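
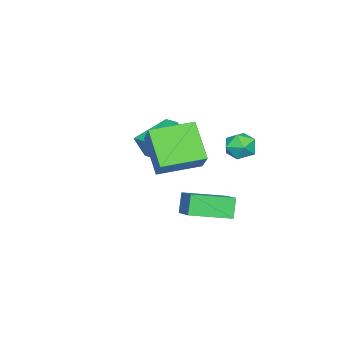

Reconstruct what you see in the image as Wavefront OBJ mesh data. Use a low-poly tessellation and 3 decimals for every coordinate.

v -3.38 -3.241 1.191
v -3.133 -3.693 2.352
v -2.902 -2.382 1.423
v -2.654 -2.834 2.584
v -1.646 -4.026 0.516
v -1.398 -4.478 1.677
v -1.167 -3.167 0.748
v -0.92 -3.619 1.909
v -1.926 1.551 1.919
v -1.355 0.926 1.706
v -2.625 0.634 2.734
v -2.054 0.009 2.521
v -1.802 0.678 3.022
v -1.37 1.244 2.518
v -2.61 0.316 1.922
v -2.178 0.882 1.418
v -1.778 0.162 1.707
v -1.279 0.386 2.387
v -2.701 1.174 2.053
v -2.202 1.398 2.733
v -0.028 -0.793 3.8
v 1.124 0.058 5.079
v 0.911 0.307 2.223
v 2.063 1.158 3.502
v 1.397 -2.358 3.558
v 2.549 -1.507 4.837
v 2.336 -1.258 1.981
v 3.488 -0.407 3.26
v -0.501 -1.614 -2.124
v -1.058 -1.768 -1.083
v -1.744 0.065 -2.54
v -2.3 -0.089 -1.5
v 0.76 -0.471 -1.28
v 0.204 -0.625 -0.24
v -0.482 1.208 -1.697
v -1.039 1.054 -0.656
f 2 4 1
f 5 2 1
f 1 4 3
f 3 5 1
f 2 8 4
f 6 2 5
f 6 8 2
f 4 8 3
f 7 5 3
f 3 8 7
f 7 6 5
f 8 6 7
f 9 20 14
f 9 14 10
f 9 10 16
f 9 16 19
f 9 19 20
f 10 14 18
f 14 20 13
f 20 19 11
f 19 16 15
f 16 10 17
f 12 18 13
f 12 13 11
f 12 11 15
f 12 15 17
f 12 17 18
f 13 18 14
f 11 13 20
f 15 11 19
f 17 15 16
f 18 17 10
f 22 24 21
f 25 22 21
f 21 24 23
f 23 25 21
f 22 28 24
f 26 22 25
f 26 28 22
f 24 28 23
f 27 25 23
f 23 28 27
f 27 26 25
f 28 26 27
f 30 32 29
f 33 30 29
f 29 32 31
f 31 33 29
f 30 36 32
f 34 30 33
f 34 36 30
f 32 36 31
f 35 33 31
f 31 36 35
f 35 34 33
f 36 34 35



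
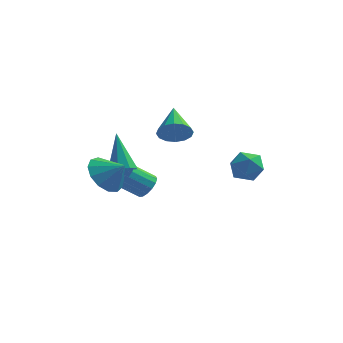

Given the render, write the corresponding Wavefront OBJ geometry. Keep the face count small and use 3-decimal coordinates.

v -1.825 1.022 -1.954
v -1.382 1.042 -1.399
v -2.372 0.639 -0.592
v -2.815 0.618 -1.146
v -1.531 1.378 -1.414
v -2.521 0.975 -0.607
v -1.758 1.618 -1.574
v -2.749 1.215 -0.767
v -2.004 1.698 -1.836
v -2.995 1.295 -1.029
v -2.201 1.597 -2.129
v -3.192 1.194 -1.322
v -2.298 1.342 -2.375
v -3.289 0.939 -1.568
v -2.268 1.001 -2.508
v -3.258 0.598 -1.701
v -2.119 0.665 -2.493
v -3.109 0.262 -1.686
v -1.891 0.425 -2.333
v -2.882 0.022 -1.526
v -1.645 0.345 -2.071
v -2.636 -0.058 -1.264
v -1.448 0.446 -1.778
v -2.439 0.043 -0.971
v -1.351 0.701 -1.532
v -2.342 0.298 -0.725
v -2.513 -3.219 0.635
v -1.89 -3.53 -0.191
v -1.587 -3.361 1.385
v -1.831 -2.925 -0.15
v -1.989 -2.414 0.141
v -2.312 -2.159 0.588
v -2.7 -2.24 1.05
v -3.028 -2.632 1.381
v -3.192 -3.21 1.474
v -3.141 -3.791 1.301
v -2.89 -4.191 0.917
v -2.52 -4.282 0.443
v -2.147 -4.035 0.029
v -0.277 0.081 2.071
v 0.187 -0.145 2.734
v -0.763 1.659 2.949
v 0.457 0.08 2.479
v 0.531 0.306 2.115
v 0.389 0.471 1.739
v 0.068 0.532 1.452
v -0.345 0.472 1.331
v -0.74 0.307 1.408
v -1.011 0.082 1.663
v -1.085 -0.144 2.027
v -0.942 -0.309 2.403
v -0.622 -0.37 2.69
v -0.208 -0.31 2.811
v 2.291 2.849 -1.404
v 3.143 2.924 -1.025
v 1.937 1.776 -0.395
v 2.789 1.851 -0.016
v 2.173 2.549 0.076
v 2.392 3.212 -0.547
v 2.688 1.488 -0.873
v 2.907 2.151 -1.496
v 3.389 2.083 -0.696
v 3.07 2.739 -0.11
v 2.01 1.961 -1.31
v 1.691 2.617 -0.724
v -2.818 0.324 -0.686
v -2.134 0.394 -0.508
v -3.402 1.336 1.166
v -2.318 0.815 -0.797
v -2.795 0.949 -1.021
v -3.285 0.716 -1.048
v -3.501 0.254 -0.863
v -3.317 -0.168 -0.575
v -2.841 -0.302 -0.351
v -2.35 -0.069 -0.323
f 2 1 5
f 2 5 3
f 3 5 6
f 3 6 4
f 5 1 7
f 5 7 6
f 6 7 8
f 6 8 4
f 7 1 9
f 7 9 8
f 8 9 10
f 8 10 4
f 9 1 11
f 9 11 10
f 10 11 12
f 10 12 4
f 11 1 13
f 11 13 12
f 12 13 14
f 12 14 4
f 13 1 15
f 13 15 14
f 14 15 16
f 14 16 4
f 15 1 17
f 15 17 16
f 16 17 18
f 16 18 4
f 17 1 19
f 17 19 18
f 18 19 20
f 18 20 4
f 19 1 21
f 19 21 20
f 20 21 22
f 20 22 4
f 21 1 23
f 21 23 22
f 22 23 24
f 22 24 4
f 23 1 25
f 23 25 24
f 24 25 26
f 24 26 4
f 25 1 2
f 25 2 26
f 26 2 3
f 26 3 4
f 28 27 30
f 28 30 29
f 30 27 31
f 30 31 29
f 31 27 32
f 31 32 29
f 32 27 33
f 32 33 29
f 33 27 34
f 33 34 29
f 34 27 35
f 34 35 29
f 35 27 36
f 35 36 29
f 36 27 37
f 36 37 29
f 37 27 38
f 37 38 29
f 38 27 39
f 38 39 29
f 39 27 28
f 39 28 29
f 41 40 43
f 41 43 42
f 43 40 44
f 43 44 42
f 44 40 45
f 44 45 42
f 45 40 46
f 45 46 42
f 46 40 47
f 46 47 42
f 47 40 48
f 47 48 42
f 48 40 49
f 48 49 42
f 49 40 50
f 49 50 42
f 50 40 51
f 50 51 42
f 51 40 52
f 51 52 42
f 52 40 53
f 52 53 42
f 53 40 41
f 53 41 42
f 54 65 59
f 54 59 55
f 54 55 61
f 54 61 64
f 54 64 65
f 55 59 63
f 59 65 58
f 65 64 56
f 64 61 60
f 61 55 62
f 57 63 58
f 57 58 56
f 57 56 60
f 57 60 62
f 57 62 63
f 58 63 59
f 56 58 65
f 60 56 64
f 62 60 61
f 63 62 55
f 67 66 69
f 67 69 68
f 69 66 70
f 69 70 68
f 70 66 71
f 70 71 68
f 71 66 72
f 71 72 68
f 72 66 73
f 72 73 68
f 73 66 74
f 73 74 68
f 74 66 75
f 74 75 68
f 75 66 67
f 75 67 68



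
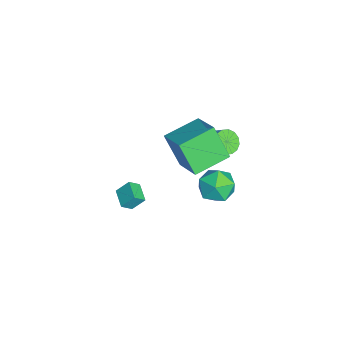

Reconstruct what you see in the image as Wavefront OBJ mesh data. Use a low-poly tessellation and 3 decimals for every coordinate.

v 3.754 3.241 -0.433
v 4.401 2.776 -1.213
v 2.559 1.904 -0.627
v 3.206 1.439 -1.407
v 3.538 1.453 -0.343
v 4.277 2.279 -0.223
v 2.683 2.401 -1.617
v 3.422 3.227 -1.497
v 3.739 2.257 -1.945
v 4.267 1.671 -1.157
v 2.693 3.009 -0.683
v 3.221 2.423 0.105
v 1.526 2.261 0.617
v 2.158 1.894 0.448
v 2.666 2.451 1.135
v 2.034 2.819 1.303
v 2.151 2.198 0.206
v 2.659 2.755 0.893
v 1.976 2.519 0.075
v 2.484 3.076 0.761
v 1.681 2.77 0.088
v 2.189 3.328 0.775
v 1.345 2.886 0.244
v 1.853 3.444 0.93
v 1.057 2.834 0.499
v 1.565 3.392 1.185
v 0.894 2.629 0.785
v 1.402 3.186 1.472
v 0.901 2.325 1.027
v 1.409 2.882 1.714
v 1.076 2.004 1.159
v 1.584 2.561 1.845
v 1.371 1.752 1.145
v 1.879 2.31 1.832
v 1.707 1.636 0.99
v 2.215 2.194 1.676
v 1.995 1.688 0.735
v 2.503 2.246 1.421
v 0.738 1.262 -1.326
v 1.25 0.92 -1.192
v 0.082 0.878 0.206
v 1.318 1.157 -1.104
v 1.286 1.413 -1.054
v 1.159 1.642 -1.051
v 0.959 1.805 -1.095
v 0.721 1.874 -1.18
v 0.486 1.838 -1.29
v 0.294 1.702 -1.406
v 0.18 1.49 -1.508
v 0.161 1.238 -1.579
v 0.243 0.991 -1.606
v 0.41 0.79 -1.585
v 0.634 0.671 -1.518
v 0.876 0.654 -1.419
v 1.094 0.742 -1.304
v 1.142 -2.374 -4.477
v 1.426 -2.917 -3.962
v 1.08 -1.683 -3.716
v 1.363 -2.226 -3.201
v 2.197 -2.034 -4.699
v 2.48 -2.577 -4.184
v 2.134 -1.343 -3.938
v 2.418 -1.886 -3.423
v 2.732 -0.334 2.457
v 4.323 0.471 3.405
v 1.646 1.347 2.852
v 3.237 2.152 3.801
v 3.363 0.488 0.699
v 4.954 1.293 1.648
v 2.277 2.169 1.095
v 3.868 2.974 2.043
f 1 12 6
f 1 6 2
f 1 2 8
f 1 8 11
f 1 11 12
f 2 6 10
f 6 12 5
f 12 11 3
f 11 8 7
f 8 2 9
f 4 10 5
f 4 5 3
f 4 3 7
f 4 7 9
f 4 9 10
f 5 10 6
f 3 5 12
f 7 3 11
f 9 7 8
f 10 9 2
f 14 13 17
f 14 17 15
f 15 17 18
f 15 18 16
f 17 13 19
f 17 19 18
f 18 19 20
f 18 20 16
f 19 13 21
f 19 21 20
f 20 21 22
f 20 22 16
f 21 13 23
f 21 23 22
f 22 23 24
f 22 24 16
f 23 13 25
f 23 25 24
f 24 25 26
f 24 26 16
f 25 13 27
f 25 27 26
f 26 27 28
f 26 28 16
f 27 13 29
f 27 29 28
f 28 29 30
f 28 30 16
f 29 13 31
f 29 31 30
f 30 31 32
f 30 32 16
f 31 13 33
f 31 33 32
f 32 33 34
f 32 34 16
f 33 13 35
f 33 35 34
f 34 35 36
f 34 36 16
f 35 13 37
f 35 37 36
f 36 37 38
f 36 38 16
f 37 13 14
f 37 14 38
f 38 14 15
f 38 15 16
f 40 39 42
f 40 42 41
f 42 39 43
f 42 43 41
f 43 39 44
f 43 44 41
f 44 39 45
f 44 45 41
f 45 39 46
f 45 46 41
f 46 39 47
f 46 47 41
f 47 39 48
f 47 48 41
f 48 39 49
f 48 49 41
f 49 39 50
f 49 50 41
f 50 39 51
f 50 51 41
f 51 39 52
f 51 52 41
f 52 39 53
f 52 53 41
f 53 39 54
f 53 54 41
f 54 39 55
f 54 55 41
f 55 39 40
f 55 40 41
f 57 59 56
f 60 57 56
f 56 59 58
f 58 60 56
f 57 63 59
f 61 57 60
f 61 63 57
f 59 63 58
f 62 60 58
f 58 63 62
f 62 61 60
f 63 61 62
f 65 67 64
f 68 65 64
f 64 67 66
f 66 68 64
f 65 71 67
f 69 65 68
f 69 71 65
f 67 71 66
f 70 68 66
f 66 71 70
f 70 69 68
f 71 69 70



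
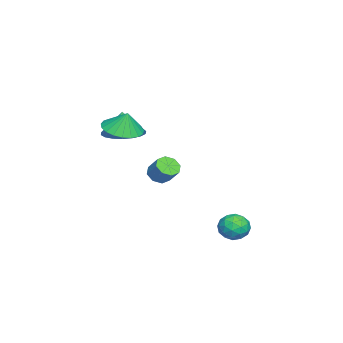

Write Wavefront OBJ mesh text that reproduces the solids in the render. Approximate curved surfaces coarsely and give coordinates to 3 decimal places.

v -1.079 -2.826 1.674
v -0.328 -3.441 2.102
v -1.901 -3.114 2.706
v -0.238 -3.018 2.291
v -0.315 -2.558 2.358
v -0.543 -2.15 2.29
v -0.877 -1.877 2.1
v -1.251 -1.791 1.825
v -1.591 -1.911 1.521
v -1.829 -2.212 1.247
v -1.919 -2.635 1.058
v -1.843 -3.095 0.99
v -1.615 -3.503 1.059
v -1.281 -3.776 1.249
v -0.907 -3.861 1.523
v -0.567 -3.742 1.828
v 0.787 -2.346 2.721
v 1.729 -2.087 2.508
v 0.933 -2.054 3.719
v 1.523 -1.733 2.434
v 1.19 -1.485 2.41
v 0.787 -1.387 2.44
v 0.384 -1.454 2.518
v 0.051 -1.675 2.632
v -0.155 -2.013 2.761
v -0.198 -2.408 2.883
v -0.07 -2.793 2.977
v 0.205 -3.1 3.027
v 0.582 -3.277 3.024
v 0.993 -3.293 2.969
v 1.37 -3.145 2.871
v 1.645 -2.86 2.747
v 1.772 -2.485 2.618
v 1.569 3.747 -2.581
v 1.91 3.368 -1.98
v 1.35 2.632 -3.16
v 1.691 2.253 -2.559
v 0.997 2.614 -2.455
v 1.133 3.303 -2.097
v 2.127 2.697 -3.043
v 2.263 3.386 -2.685
v 2.255 2.718 -2.265
v 1.557 2.667 -1.902
v 1.703 3.333 -3.238
v 1.005 3.282 -2.875
v 1.759 3.656 -2.229
v 1.501 2.344 -2.911
v 1.093 2.557 -2.849
v 1.294 2.334 -2.496
v 1.302 3.618 -2.298
v 1.503 3.394 -1.945
v 0.966 2.951 -2.224
v 1.757 2.606 -3.195
v 1.958 2.382 -2.842
v 1.966 3.666 -2.644
v 2.167 3.443 -2.291
v 2.294 3.049 -2.916
v 2.162 3.051 -2.044
v 2.033 2.395 -2.385
v 2.289 2.656 -2.669
v 2.369 3.061 -2.459
v 1.752 3.021 -1.83
v 1.623 2.365 -2.171
v 1.215 2.577 -2.11
v 1.295 2.983 -1.899
v 1.954 2.639 -1.998
v 1.637 3.635 -2.969
v 1.508 2.979 -3.31
v 1.965 3.017 -3.241
v 2.045 3.423 -3.03
v 1.227 3.605 -2.755
v 1.098 2.949 -3.096
v 0.891 2.939 -2.681
v 0.971 3.344 -2.471
v 1.306 3.361 -3.142
v -1.774 -1.324 -1.074
v -1.376 -1.069 -1.506
v -0.929 -0.501 -0.758
v -1.326 -0.756 -0.326
v -1.789 -0.811 -1.455
v -1.342 -0.242 -0.708
v -2.193 -0.853 -1.181
v -1.745 -0.284 -0.434
v -2.351 -1.171 -0.844
v -1.904 -0.603 -0.097
v -2.171 -1.579 -0.642
v -1.724 -1.011 0.106
v -1.758 -1.838 -0.692
v -1.311 -1.269 0.055
v -1.355 -1.796 -0.966
v -0.907 -1.227 -0.219
v -1.196 -1.477 -1.303
v -0.749 -0.909 -0.556
f 2 1 4
f 2 4 3
f 4 1 5
f 4 5 3
f 5 1 6
f 5 6 3
f 6 1 7
f 6 7 3
f 7 1 8
f 7 8 3
f 8 1 9
f 8 9 3
f 9 1 10
f 9 10 3
f 10 1 11
f 10 11 3
f 11 1 12
f 11 12 3
f 12 1 13
f 12 13 3
f 13 1 14
f 13 14 3
f 14 1 15
f 14 15 3
f 15 1 16
f 15 16 3
f 16 1 2
f 16 2 3
f 18 17 20
f 18 20 19
f 20 17 21
f 20 21 19
f 21 17 22
f 21 22 19
f 22 17 23
f 22 23 19
f 23 17 24
f 23 24 19
f 24 17 25
f 24 25 19
f 25 17 26
f 25 26 19
f 26 17 27
f 26 27 19
f 27 17 28
f 27 28 19
f 28 17 29
f 28 29 19
f 29 17 30
f 29 30 19
f 30 17 31
f 30 31 19
f 31 17 32
f 31 32 19
f 32 17 33
f 32 33 19
f 33 17 18
f 33 18 19
f 34 71 50
f 71 45 74
f 50 74 39
f 71 74 50
f 34 50 46
f 50 39 51
f 46 51 35
f 50 51 46
f 34 46 55
f 46 35 56
f 55 56 41
f 46 56 55
f 34 55 67
f 55 41 70
f 67 70 44
f 55 70 67
f 34 67 71
f 67 44 75
f 71 75 45
f 67 75 71
f 35 51 62
f 51 39 65
f 62 65 43
f 51 65 62
f 39 74 52
f 74 45 73
f 52 73 38
f 74 73 52
f 45 75 72
f 75 44 68
f 72 68 36
f 75 68 72
f 44 70 69
f 70 41 57
f 69 57 40
f 70 57 69
f 41 56 61
f 56 35 58
f 61 58 42
f 56 58 61
f 37 63 49
f 63 43 64
f 49 64 38
f 63 64 49
f 37 49 47
f 49 38 48
f 47 48 36
f 49 48 47
f 37 47 54
f 47 36 53
f 54 53 40
f 47 53 54
f 37 54 59
f 54 40 60
f 59 60 42
f 54 60 59
f 37 59 63
f 59 42 66
f 63 66 43
f 59 66 63
f 38 64 52
f 64 43 65
f 52 65 39
f 64 65 52
f 36 48 72
f 48 38 73
f 72 73 45
f 48 73 72
f 40 53 69
f 53 36 68
f 69 68 44
f 53 68 69
f 42 60 61
f 60 40 57
f 61 57 41
f 60 57 61
f 43 66 62
f 66 42 58
f 62 58 35
f 66 58 62
f 77 76 80
f 77 80 78
f 78 80 81
f 78 81 79
f 80 76 82
f 80 82 81
f 81 82 83
f 81 83 79
f 82 76 84
f 82 84 83
f 83 84 85
f 83 85 79
f 84 76 86
f 84 86 85
f 85 86 87
f 85 87 79
f 86 76 88
f 86 88 87
f 87 88 89
f 87 89 79
f 88 76 90
f 88 90 89
f 89 90 91
f 89 91 79
f 90 76 92
f 90 92 91
f 91 92 93
f 91 93 79
f 92 76 77
f 92 77 93
f 93 77 78
f 93 78 79



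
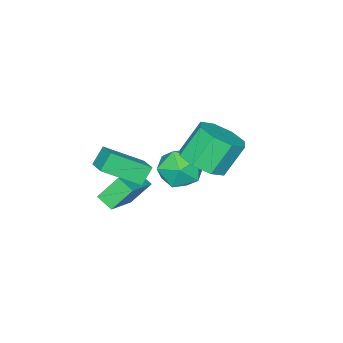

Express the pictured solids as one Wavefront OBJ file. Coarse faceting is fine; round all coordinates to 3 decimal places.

v 0.521 -0.736 -1.268
v 1.635 -1.923 -0.268
v -0.079 -0.68 -0.533
v 1.036 -1.866 0.467
v 1.124 0.186 -0.847
v 2.239 -1 0.153
v 0.525 0.243 -0.112
v 1.639 -0.944 0.888
v 0.432 2.618 1.303
v 1.021 3.49 1.427
v 0.197 3.855 2.762
v -0.392 2.982 2.637
v 0.357 3.625 0.981
v -0.467 3.99 2.316
v -0.263 3.17 0.723
v -1.087 3.534 2.058
v -0.476 2.391 0.805
v -1.299 2.756 2.139
v -0.157 1.745 1.178
v -0.981 2.11 2.513
v 0.507 1.61 1.624
v -0.317 1.975 2.959
v 1.127 2.066 1.882
v 0.303 2.43 3.217
v 1.339 2.844 1.801
v 0.516 3.209 3.135
v -1.896 0.691 -0.851
v -0.821 0.555 -0.997
v -2.219 -0.495 -2.123
v -1.144 -0.631 -2.269
v -1.62 -0.984 -1.35
v -1.42 -0.251 -0.564
v -1.62 0.311 -2.556
v -1.42 1.044 -1.77
v -0.65 0.32 -2.051
v -0.65 -0.48 -1.305
v -2.39 0.54 -1.815
v -2.39 -0.26 -1.069
v -0.674 -0.776 -2.415
v -0.693 -1.526 -2.016
v 1.105 -0.305 -1.447
v 1.086 -1.056 -1.047
v 0.014 -1.324 -3.413
v -0.005 -2.075 -3.013
v 1.793 -0.854 -2.444
v 1.774 -1.604 -2.045
f 2 4 1
f 5 2 1
f 1 4 3
f 3 5 1
f 2 8 4
f 6 2 5
f 6 8 2
f 4 8 3
f 7 5 3
f 3 8 7
f 7 6 5
f 8 6 7
f 10 9 13
f 10 13 11
f 11 13 14
f 11 14 12
f 13 9 15
f 13 15 14
f 14 15 16
f 14 16 12
f 15 9 17
f 15 17 16
f 16 17 18
f 16 18 12
f 17 9 19
f 17 19 18
f 18 19 20
f 18 20 12
f 19 9 21
f 19 21 20
f 20 21 22
f 20 22 12
f 21 9 23
f 21 23 22
f 22 23 24
f 22 24 12
f 23 9 25
f 23 25 24
f 24 25 26
f 24 26 12
f 25 9 10
f 25 10 26
f 26 10 11
f 26 11 12
f 27 38 32
f 27 32 28
f 27 28 34
f 27 34 37
f 27 37 38
f 28 32 36
f 32 38 31
f 38 37 29
f 37 34 33
f 34 28 35
f 30 36 31
f 30 31 29
f 30 29 33
f 30 33 35
f 30 35 36
f 31 36 32
f 29 31 38
f 33 29 37
f 35 33 34
f 36 35 28
f 40 42 39
f 43 40 39
f 39 42 41
f 41 43 39
f 40 46 42
f 44 40 43
f 44 46 40
f 42 46 41
f 45 43 41
f 41 46 45
f 45 44 43
f 46 44 45



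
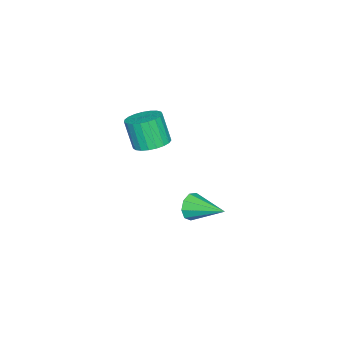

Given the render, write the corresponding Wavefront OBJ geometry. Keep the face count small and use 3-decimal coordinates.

v 2.833 2.606 2.41
v 3.251 2.749 1.672
v 3.147 4.574 2.97
v 2.677 2.861 1.603
v 2.176 2.853 1.912
v 1.983 2.73 2.453
v 2.187 2.549 2.975
v 2.693 2.394 3.232
v 3.264 2.339 3.104
v 3.634 2.409 2.652
v 3.629 2.571 2.086
v -2.992 -2.574 1.476
v -2.231 -1.903 1.845
v -2.507 -2.574 3.634
v -3.268 -3.246 3.264
v -2.602 -1.653 1.882
v -2.878 -2.324 3.67
v -3.041 -1.562 1.848
v -3.317 -2.233 3.637
v -3.471 -1.646 1.75
v -3.747 -2.317 3.539
v -3.818 -1.891 1.605
v -4.094 -2.562 3.393
v -4.023 -2.254 1.437
v -4.298 -2.925 3.226
v -4.049 -2.672 1.276
v -4.325 -3.343 3.065
v -3.893 -3.074 1.15
v -4.168 -3.745 2.938
v -3.58 -3.389 1.079
v -3.856 -4.06 2.868
v -3.167 -3.563 1.078
v -3.442 -4.234 2.866
v -2.723 -3.567 1.145
v -2.998 -4.238 2.933
v -2.325 -3.398 1.269
v -2.601 -4.07 3.058
v -2.043 -3.088 1.429
v -2.319 -3.759 3.218
v -1.925 -2.688 1.598
v -2.201 -3.36 3.386
v -1.992 -2.269 1.745
v -2.267 -2.94 3.533
f 2 1 4
f 2 4 3
f 4 1 5
f 4 5 3
f 5 1 6
f 5 6 3
f 6 1 7
f 6 7 3
f 7 1 8
f 7 8 3
f 8 1 9
f 8 9 3
f 9 1 10
f 9 10 3
f 10 1 11
f 10 11 3
f 11 1 2
f 11 2 3
f 13 12 16
f 13 16 14
f 14 16 17
f 14 17 15
f 16 12 18
f 16 18 17
f 17 18 19
f 17 19 15
f 18 12 20
f 18 20 19
f 19 20 21
f 19 21 15
f 20 12 22
f 20 22 21
f 21 22 23
f 21 23 15
f 22 12 24
f 22 24 23
f 23 24 25
f 23 25 15
f 24 12 26
f 24 26 25
f 25 26 27
f 25 27 15
f 26 12 28
f 26 28 27
f 27 28 29
f 27 29 15
f 28 12 30
f 28 30 29
f 29 30 31
f 29 31 15
f 30 12 32
f 30 32 31
f 31 32 33
f 31 33 15
f 32 12 34
f 32 34 33
f 33 34 35
f 33 35 15
f 34 12 36
f 34 36 35
f 35 36 37
f 35 37 15
f 36 12 38
f 36 38 37
f 37 38 39
f 37 39 15
f 38 12 40
f 38 40 39
f 39 40 41
f 39 41 15
f 40 12 42
f 40 42 41
f 41 42 43
f 41 43 15
f 42 12 13
f 42 13 43
f 43 13 14
f 43 14 15



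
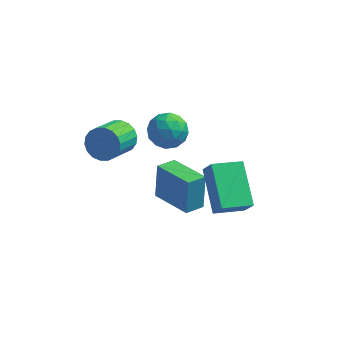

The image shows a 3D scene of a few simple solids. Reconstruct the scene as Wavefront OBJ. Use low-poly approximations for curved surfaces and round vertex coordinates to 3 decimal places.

v -1.625 -1.982 0.548
v -0.889 -2.067 0.793
v -1.28 -3.322 1.536
v -2.015 -3.238 1.292
v -1.032 -1.874 1.044
v -1.423 -3.129 1.787
v -1.292 -1.702 1.196
v -1.683 -2.957 1.939
v -1.619 -1.586 1.22
v -2.009 -2.842 1.964
v -1.946 -1.549 1.112
v -2.337 -2.804 1.855
v -2.21 -1.597 0.891
v -2.601 -2.852 1.634
v -2.358 -1.722 0.603
v -2.749 -2.977 1.346
v -2.36 -1.898 0.304
v -2.751 -3.153 1.047
v -2.217 -2.091 0.053
v -2.608 -3.346 0.796
v -1.957 -2.263 -0.099
v -2.348 -3.518 0.644
v -1.631 -2.378 -0.124
v -2.021 -3.634 0.62
v -1.303 -2.416 -0.015
v -1.694 -3.671 0.728
v -1.039 -2.368 0.206
v -1.43 -3.623 0.949
v -0.891 -2.243 0.494
v -1.282 -3.498 1.237
v 2.391 -3.342 -2.377
v 2.788 -3.658 -1.574
v 1.672 -1.663 -1.361
v 2.069 -1.979 -0.558
v 3.551 -2.661 -2.682
v 3.948 -2.977 -1.879
v 2.832 -0.982 -1.666
v 3.229 -1.298 -0.863
v -0.419 -0.952 -4.464
v -0.431 -0.447 -2.894
v 0.158 -0.257 -4.684
v 0.146 0.249 -3.113
v 1.094 -2.089 -4.087
v 1.082 -1.583 -2.516
v 1.671 -1.393 -4.306
v 1.659 -0.888 -2.736
v -0.688 -0.541 0.304
v -0.369 -0.006 -0.337
v 0.489 -1.374 0.197
v 0.808 -0.839 -0.444
v 0.755 -0.544 0.398
v 0.027 -0.03 0.464
v 0.093 -1.35 -0.604
v -0.635 -0.836 -0.538
v 0.114 -0.507 -0.898
v 0.523 -0.009 -0.279
v -0.403 -1.371 0.139
v 0.006 -0.873 0.758
v -0.632 -0.2 -0.007
v 0.752 -1.18 -0.133
v 0.72 -1.006 0.362
v 0.908 -0.692 -0.015
v -0.399 -0.214 0.464
v -0.211 0.1 0.087
v 0.449 -0.216 0.519
v 0.331 -1.48 -0.227
v 0.519 -1.166 -0.604
v -0.788 -0.688 -0.125
v -0.6 -0.374 -0.502
v -0.329 -1.164 -0.659
v -0.16 -0.18 -0.714
v 0.532 -0.67 -0.777
v 0.111 -0.97 -0.871
v -0.317 -0.668 -0.832
v 0.08 0.112 -0.35
v 0.772 -0.377 -0.413
v 0.74 -0.204 0.082
v 0.313 0.099 0.121
v 0.364 -0.182 -0.68
v -0.652 -1.003 0.273
v 0.04 -1.492 0.21
v -0.193 -1.479 -0.261
v -0.62 -1.176 -0.222
v -0.412 -0.71 0.637
v 0.28 -1.2 0.574
v 0.437 -0.712 0.692
v 0.009 -0.41 0.731
v -0.244 -1.198 0.54
f 2 1 5
f 2 5 3
f 3 5 6
f 3 6 4
f 5 1 7
f 5 7 6
f 6 7 8
f 6 8 4
f 7 1 9
f 7 9 8
f 8 9 10
f 8 10 4
f 9 1 11
f 9 11 10
f 10 11 12
f 10 12 4
f 11 1 13
f 11 13 12
f 12 13 14
f 12 14 4
f 13 1 15
f 13 15 14
f 14 15 16
f 14 16 4
f 15 1 17
f 15 17 16
f 16 17 18
f 16 18 4
f 17 1 19
f 17 19 18
f 18 19 20
f 18 20 4
f 19 1 21
f 19 21 20
f 20 21 22
f 20 22 4
f 21 1 23
f 21 23 22
f 22 23 24
f 22 24 4
f 23 1 25
f 23 25 24
f 24 25 26
f 24 26 4
f 25 1 27
f 25 27 26
f 26 27 28
f 26 28 4
f 27 1 29
f 27 29 28
f 28 29 30
f 28 30 4
f 29 1 2
f 29 2 30
f 30 2 3
f 30 3 4
f 32 34 31
f 35 32 31
f 31 34 33
f 33 35 31
f 32 38 34
f 36 32 35
f 36 38 32
f 34 38 33
f 37 35 33
f 33 38 37
f 37 36 35
f 38 36 37
f 40 42 39
f 43 40 39
f 39 42 41
f 41 43 39
f 40 46 42
f 44 40 43
f 44 46 40
f 42 46 41
f 45 43 41
f 41 46 45
f 45 44 43
f 46 44 45
f 47 84 63
f 84 58 87
f 63 87 52
f 84 87 63
f 47 63 59
f 63 52 64
f 59 64 48
f 63 64 59
f 47 59 68
f 59 48 69
f 68 69 54
f 59 69 68
f 47 68 80
f 68 54 83
f 80 83 57
f 68 83 80
f 47 80 84
f 80 57 88
f 84 88 58
f 80 88 84
f 48 64 75
f 64 52 78
f 75 78 56
f 64 78 75
f 52 87 65
f 87 58 86
f 65 86 51
f 87 86 65
f 58 88 85
f 88 57 81
f 85 81 49
f 88 81 85
f 57 83 82
f 83 54 70
f 82 70 53
f 83 70 82
f 54 69 74
f 69 48 71
f 74 71 55
f 69 71 74
f 50 76 62
f 76 56 77
f 62 77 51
f 76 77 62
f 50 62 60
f 62 51 61
f 60 61 49
f 62 61 60
f 50 60 67
f 60 49 66
f 67 66 53
f 60 66 67
f 50 67 72
f 67 53 73
f 72 73 55
f 67 73 72
f 50 72 76
f 72 55 79
f 76 79 56
f 72 79 76
f 51 77 65
f 77 56 78
f 65 78 52
f 77 78 65
f 49 61 85
f 61 51 86
f 85 86 58
f 61 86 85
f 53 66 82
f 66 49 81
f 82 81 57
f 66 81 82
f 55 73 74
f 73 53 70
f 74 70 54
f 73 70 74
f 56 79 75
f 79 55 71
f 75 71 48
f 79 71 75



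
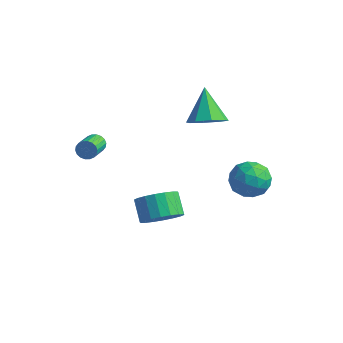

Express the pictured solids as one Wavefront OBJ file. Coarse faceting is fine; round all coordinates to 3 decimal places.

v 0.415 -0.354 -3.86
v 1.13 -0.593 -3.072
v 0.319 -0.044 -2.172
v -0.395 0.194 -2.96
v 1.27 -0.151 -3.215
v 0.46 0.398 -2.315
v 1.241 0.251 -3.486
v 0.431 0.799 -2.585
v 1.048 0.532 -3.831
v 0.238 1.081 -2.93
v 0.731 0.638 -4.182
v -0.08 1.187 -3.281
v 0.35 0.548 -4.469
v -0.46 1.097 -3.568
v -0.017 0.278 -4.635
v -0.828 0.827 -3.735
v -0.299 -0.116 -4.648
v -1.11 0.433 -3.748
v -0.44 -0.558 -4.505
v -1.25 -0.009 -3.605
v -0.411 -0.959 -4.235
v -1.221 -0.411 -3.334
v -0.218 -1.241 -3.89
v -1.028 -0.692 -2.989
v 0.1 -1.347 -3.539
v -0.711 -0.798 -2.638
v 0.48 -1.257 -3.252
v -0.33 -0.708 -2.351
v 0.848 -0.987 -3.085
v 0.037 -0.438 -2.185
v 0.42 3.064 1.181
v 1.038 2.577 1.846
v -0.5 3.996 2.719
v 1.336 3.266 1.607
v 1.098 3.837 1.118
v 0.462 3.954 0.666
v -0.198 3.55 0.516
v -0.496 2.861 0.756
v -0.257 2.29 1.245
v 0.378 2.173 1.697
v 1.455 3.871 -2.998
v 2.3 4.465 -3.444
v 2.58 3.235 -1.716
v 3.425 3.829 -2.162
v 2.575 4.358 -1.648
v 1.88 4.751 -2.441
v 3 2.949 -2.719
v 2.305 3.342 -3.512
v 3.255 3.895 -3.272
v 2.992 4.766 -2.61
v 1.888 2.934 -2.55
v 1.625 3.805 -1.888
v 1.779 4.224 -3.334
v 3.101 3.476 -1.826
v 2.602 3.787 -1.524
v 3.098 4.137 -1.787
v 1.532 4.392 -2.744
v 2.028 4.741 -3.006
v 2.19 4.678 -1.95
v 2.852 2.959 -2.154
v 3.348 3.308 -2.416
v 1.782 3.563 -3.373
v 2.278 3.913 -3.636
v 2.69 3.022 -3.21
v 2.837 4.238 -3.495
v 3.498 3.864 -2.741
v 3.248 3.347 -3.069
v 2.84 3.578 -3.535
v 2.682 4.75 -3.106
v 3.343 4.376 -2.352
v 2.844 4.687 -2.05
v 2.435 4.918 -2.516
v 3.243 4.415 -3.005
v 1.537 3.324 -2.808
v 2.198 2.95 -2.054
v 2.445 2.782 -2.644
v 2.036 3.013 -3.11
v 1.382 3.836 -2.419
v 2.043 3.462 -1.665
v 2.04 4.122 -1.625
v 1.632 4.353 -2.091
v 1.637 3.285 -2.155
v -2.572 -1.616 0.945
v -2.302 -1.681 0.482
v -1.838 -2.828 0.912
v -2.108 -2.764 1.375
v -2.144 -1.565 0.621
v -1.679 -2.712 1.05
v -2.07 -1.459 0.824
v -1.606 -2.606 1.253
v -2.096 -1.384 1.051
v -1.632 -2.531 1.48
v -2.216 -1.356 1.257
v -1.752 -2.503 1.686
v -2.407 -1.379 1.401
v -1.943 -2.526 1.831
v -2.63 -1.449 1.455
v -2.166 -2.596 1.885
v -2.842 -1.552 1.408
v -2.378 -2.699 1.838
v -3.001 -1.668 1.27
v -2.536 -2.815 1.699
v -3.074 -1.774 1.067
v -2.61 -2.921 1.496
v -3.048 -1.849 0.84
v -2.584 -2.996 1.269
v -2.928 -1.877 0.634
v -2.464 -3.024 1.063
v -2.737 -1.854 0.489
v -2.273 -3.001 0.919
v -2.514 -1.784 0.435
v -2.05 -2.931 0.865
f 2 1 5
f 2 5 3
f 3 5 6
f 3 6 4
f 5 1 7
f 5 7 6
f 6 7 8
f 6 8 4
f 7 1 9
f 7 9 8
f 8 9 10
f 8 10 4
f 9 1 11
f 9 11 10
f 10 11 12
f 10 12 4
f 11 1 13
f 11 13 12
f 12 13 14
f 12 14 4
f 13 1 15
f 13 15 14
f 14 15 16
f 14 16 4
f 15 1 17
f 15 17 16
f 16 17 18
f 16 18 4
f 17 1 19
f 17 19 18
f 18 19 20
f 18 20 4
f 19 1 21
f 19 21 20
f 20 21 22
f 20 22 4
f 21 1 23
f 21 23 22
f 22 23 24
f 22 24 4
f 23 1 25
f 23 25 24
f 24 25 26
f 24 26 4
f 25 1 27
f 25 27 26
f 26 27 28
f 26 28 4
f 27 1 29
f 27 29 28
f 28 29 30
f 28 30 4
f 29 1 2
f 29 2 30
f 30 2 3
f 30 3 4
f 32 31 34
f 32 34 33
f 34 31 35
f 34 35 33
f 35 31 36
f 35 36 33
f 36 31 37
f 36 37 33
f 37 31 38
f 37 38 33
f 38 31 39
f 38 39 33
f 39 31 40
f 39 40 33
f 40 31 32
f 40 32 33
f 41 78 57
f 78 52 81
f 57 81 46
f 78 81 57
f 41 57 53
f 57 46 58
f 53 58 42
f 57 58 53
f 41 53 62
f 53 42 63
f 62 63 48
f 53 63 62
f 41 62 74
f 62 48 77
f 74 77 51
f 62 77 74
f 41 74 78
f 74 51 82
f 78 82 52
f 74 82 78
f 42 58 69
f 58 46 72
f 69 72 50
f 58 72 69
f 46 81 59
f 81 52 80
f 59 80 45
f 81 80 59
f 52 82 79
f 82 51 75
f 79 75 43
f 82 75 79
f 51 77 76
f 77 48 64
f 76 64 47
f 77 64 76
f 48 63 68
f 63 42 65
f 68 65 49
f 63 65 68
f 44 70 56
f 70 50 71
f 56 71 45
f 70 71 56
f 44 56 54
f 56 45 55
f 54 55 43
f 56 55 54
f 44 54 61
f 54 43 60
f 61 60 47
f 54 60 61
f 44 61 66
f 61 47 67
f 66 67 49
f 61 67 66
f 44 66 70
f 66 49 73
f 70 73 50
f 66 73 70
f 45 71 59
f 71 50 72
f 59 72 46
f 71 72 59
f 43 55 79
f 55 45 80
f 79 80 52
f 55 80 79
f 47 60 76
f 60 43 75
f 76 75 51
f 60 75 76
f 49 67 68
f 67 47 64
f 68 64 48
f 67 64 68
f 50 73 69
f 73 49 65
f 69 65 42
f 73 65 69
f 84 83 87
f 84 87 85
f 85 87 88
f 85 88 86
f 87 83 89
f 87 89 88
f 88 89 90
f 88 90 86
f 89 83 91
f 89 91 90
f 90 91 92
f 90 92 86
f 91 83 93
f 91 93 92
f 92 93 94
f 92 94 86
f 93 83 95
f 93 95 94
f 94 95 96
f 94 96 86
f 95 83 97
f 95 97 96
f 96 97 98
f 96 98 86
f 97 83 99
f 97 99 98
f 98 99 100
f 98 100 86
f 99 83 101
f 99 101 100
f 100 101 102
f 100 102 86
f 101 83 103
f 101 103 102
f 102 103 104
f 102 104 86
f 103 83 105
f 103 105 104
f 104 105 106
f 104 106 86
f 105 83 107
f 105 107 106
f 106 107 108
f 106 108 86
f 107 83 109
f 107 109 108
f 108 109 110
f 108 110 86
f 109 83 111
f 109 111 110
f 110 111 112
f 110 112 86
f 111 83 84
f 111 84 112
f 112 84 85
f 112 85 86



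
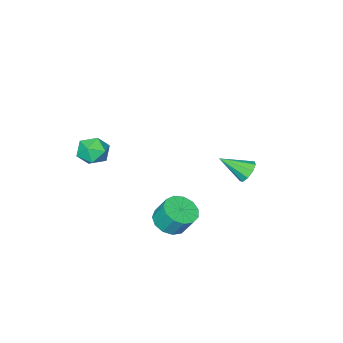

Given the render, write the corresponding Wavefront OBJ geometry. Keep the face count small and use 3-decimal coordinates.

v 3.612 -2.839 -1.838
v 4.443 -3.484 -1.537
v 3.037 -4.096 -2.943
v 3.868 -4.741 -2.642
v 3.064 -4.519 -1.935
v 3.419 -3.742 -1.252
v 4.061 -3.838 -3.228
v 4.416 -3.061 -2.545
v 4.72 -4.101 -2.396
v 4.104 -4.522 -1.597
v 3.376 -3.058 -2.883
v 2.76 -3.479 -2.084
v -2.883 2.178 -4.072
v -2.42 2.025 -4.744
v -1.737 0.962 -3.008
v -2.211 2.47 -4.461
v -2.315 2.779 -3.996
v -2.686 2.806 -3.567
v -3.148 2.539 -3.373
v -3.486 2.103 -3.507
v -3.542 1.702 -3.905
v -3.29 1.524 -4.381
v -2.847 1.651 -4.712
v 4.058 3.175 -4.188
v 4.61 4.006 -4.6
v 4.435 4.756 -3.325
v 3.882 3.925 -2.912
v 4.026 4.104 -4.738
v 3.85 4.854 -3.462
v 3.451 3.907 -4.701
v 3.276 4.656 -3.425
v 3.069 3.477 -4.501
v 2.894 4.227 -3.225
v 3.001 2.952 -4.202
v 2.826 3.702 -2.926
v 3.268 2.497 -3.898
v 3.093 3.247 -2.622
v 3.786 2.258 -3.686
v 3.611 3.008 -2.41
v 4.39 2.31 -3.634
v 4.215 3.06 -2.358
v 4.889 2.637 -3.757
v 4.714 3.386 -2.482
v 5.123 3.134 -4.017
v 4.948 3.884 -2.742
v 5.019 3.645 -4.332
v 4.844 4.394 -3.056
f 1 12 6
f 1 6 2
f 1 2 8
f 1 8 11
f 1 11 12
f 2 6 10
f 6 12 5
f 12 11 3
f 11 8 7
f 8 2 9
f 4 10 5
f 4 5 3
f 4 3 7
f 4 7 9
f 4 9 10
f 5 10 6
f 3 5 12
f 7 3 11
f 9 7 8
f 10 9 2
f 14 13 16
f 14 16 15
f 16 13 17
f 16 17 15
f 17 13 18
f 17 18 15
f 18 13 19
f 18 19 15
f 19 13 20
f 19 20 15
f 20 13 21
f 20 21 15
f 21 13 22
f 21 22 15
f 22 13 23
f 22 23 15
f 23 13 14
f 23 14 15
f 25 24 28
f 25 28 26
f 26 28 29
f 26 29 27
f 28 24 30
f 28 30 29
f 29 30 31
f 29 31 27
f 30 24 32
f 30 32 31
f 31 32 33
f 31 33 27
f 32 24 34
f 32 34 33
f 33 34 35
f 33 35 27
f 34 24 36
f 34 36 35
f 35 36 37
f 35 37 27
f 36 24 38
f 36 38 37
f 37 38 39
f 37 39 27
f 38 24 40
f 38 40 39
f 39 40 41
f 39 41 27
f 40 24 42
f 40 42 41
f 41 42 43
f 41 43 27
f 42 24 44
f 42 44 43
f 43 44 45
f 43 45 27
f 44 24 46
f 44 46 45
f 45 46 47
f 45 47 27
f 46 24 25
f 46 25 47
f 47 25 26
f 47 26 27



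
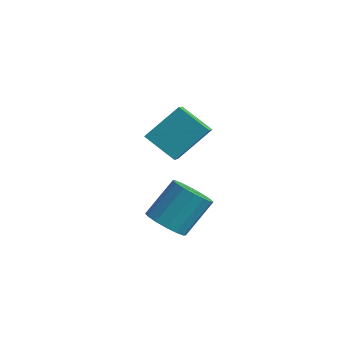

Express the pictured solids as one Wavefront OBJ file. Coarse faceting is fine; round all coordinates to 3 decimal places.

v -2.649 2.102 -0.14
v -4.137 1.825 0.854
v -1.962 3.574 1.299
v -3.449 3.297 2.292
v -1.991 1.103 0.568
v -3.478 0.826 1.561
v -1.303 2.575 2.006
v -2.791 2.298 3
v 0.864 -2.734 -0.133
v 1.235 -2.092 -0.789
v 1.566 -0.764 0.696
v 1.196 -1.406 1.353
v 0.734 -1.988 -0.77
v 1.065 -0.66 0.715
v 0.267 -2.084 -0.581
v 0.598 -0.756 0.904
v -0.039 -2.354 -0.271
v 0.292 -1.026 1.214
v -0.103 -2.726 0.076
v 0.228 -1.397 1.561
v 0.092 -3.1 0.367
v 0.423 -1.771 1.852
v 0.494 -3.376 0.524
v 0.825 -2.048 2.009
v 0.995 -3.48 0.505
v 1.326 -2.152 1.99
v 1.462 -3.384 0.316
v 1.793 -2.056 1.801
v 1.768 -3.114 0.006
v 2.099 -1.786 1.491
v 1.832 -2.743 -0.341
v 2.163 -1.414 1.144
v 1.637 -2.369 -0.632
v 1.968 -1.04 0.853
f 2 4 1
f 5 2 1
f 1 4 3
f 3 5 1
f 2 8 4
f 6 2 5
f 6 8 2
f 4 8 3
f 7 5 3
f 3 8 7
f 7 6 5
f 8 6 7
f 10 9 13
f 10 13 11
f 11 13 14
f 11 14 12
f 13 9 15
f 13 15 14
f 14 15 16
f 14 16 12
f 15 9 17
f 15 17 16
f 16 17 18
f 16 18 12
f 17 9 19
f 17 19 18
f 18 19 20
f 18 20 12
f 19 9 21
f 19 21 20
f 20 21 22
f 20 22 12
f 21 9 23
f 21 23 22
f 22 23 24
f 22 24 12
f 23 9 25
f 23 25 24
f 24 25 26
f 24 26 12
f 25 9 27
f 25 27 26
f 26 27 28
f 26 28 12
f 27 9 29
f 27 29 28
f 28 29 30
f 28 30 12
f 29 9 31
f 29 31 30
f 30 31 32
f 30 32 12
f 31 9 33
f 31 33 32
f 32 33 34
f 32 34 12
f 33 9 10
f 33 10 34
f 34 10 11
f 34 11 12



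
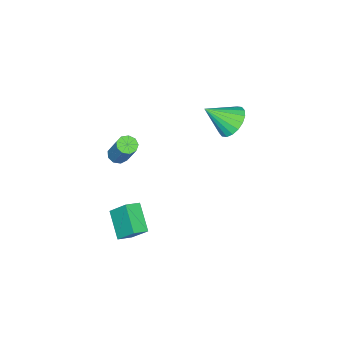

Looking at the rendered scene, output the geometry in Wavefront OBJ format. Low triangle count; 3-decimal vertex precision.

v 1.354 0.297 -2.085
v 1.33 1.28 -0.992
v 0.612 0.581 -2.357
v 0.588 1.564 -1.264
v 2.132 1.396 -3.056
v 2.108 2.379 -1.963
v 1.39 1.68 -3.328
v 1.366 2.663 -2.235
v -3.893 3.732 2.964
v -3.168 3.676 2.323
v -2.987 2.748 4.076
v -3.067 4.028 2.551
v -3.13 4.321 2.862
v -3.344 4.498 3.193
v -3.667 4.522 3.478
v -4.035 4.391 3.661
v -4.375 4.129 3.707
v -4.619 3.788 3.605
v -4.72 3.436 3.376
v -4.657 3.143 3.065
v -4.443 2.966 2.735
v -4.12 2.941 2.449
v -3.752 3.073 2.266
v -3.412 3.335 2.221
v 1.357 0.927 2.772
v 1.843 1.008 2.578
v 2.35 1.975 4.254
v 1.863 1.893 4.448
v 1.625 1.283 2.486
v 2.132 2.249 4.161
v 1.281 1.39 2.527
v 1.788 2.357 4.203
v 0.973 1.281 2.683
v 1.48 2.248 4.359
v 0.844 1.006 2.881
v 1.351 1.973 4.557
v 0.955 0.694 3.028
v 1.462 1.661 4.704
v 1.254 0.49 3.055
v 1.761 1.457 4.731
v 1.601 0.491 2.95
v 2.108 1.458 4.625
v 1.833 0.695 2.761
v 2.34 1.662 4.437
f 2 4 1
f 5 2 1
f 1 4 3
f 3 5 1
f 2 8 4
f 6 2 5
f 6 8 2
f 4 8 3
f 7 5 3
f 3 8 7
f 7 6 5
f 8 6 7
f 10 9 12
f 10 12 11
f 12 9 13
f 12 13 11
f 13 9 14
f 13 14 11
f 14 9 15
f 14 15 11
f 15 9 16
f 15 16 11
f 16 9 17
f 16 17 11
f 17 9 18
f 17 18 11
f 18 9 19
f 18 19 11
f 19 9 20
f 19 20 11
f 20 9 21
f 20 21 11
f 21 9 22
f 21 22 11
f 22 9 23
f 22 23 11
f 23 9 24
f 23 24 11
f 24 9 10
f 24 10 11
f 26 25 29
f 26 29 27
f 27 29 30
f 27 30 28
f 29 25 31
f 29 31 30
f 30 31 32
f 30 32 28
f 31 25 33
f 31 33 32
f 32 33 34
f 32 34 28
f 33 25 35
f 33 35 34
f 34 35 36
f 34 36 28
f 35 25 37
f 35 37 36
f 36 37 38
f 36 38 28
f 37 25 39
f 37 39 38
f 38 39 40
f 38 40 28
f 39 25 41
f 39 41 40
f 40 41 42
f 40 42 28
f 41 25 43
f 41 43 42
f 42 43 44
f 42 44 28
f 43 25 26
f 43 26 44
f 44 26 27
f 44 27 28



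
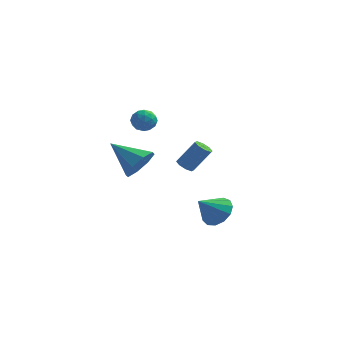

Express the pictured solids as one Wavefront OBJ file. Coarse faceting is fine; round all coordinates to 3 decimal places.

v 0.638 -2.492 1.851
v 1.184 -2.328 2.648
v -0.918 -1.968 2.809
v 1.121 -1.72 2.214
v 0.775 -1.564 1.567
v 0.348 -1.952 1.086
v 0.092 -2.656 1.054
v 0.155 -3.264 1.489
v 0.501 -3.419 2.136
v 0.927 -3.032 2.616
v 3.536 1.104 -2.846
v 4.29 0.58 -2.647
v 2.744 0.356 -1.814
v 4.312 1 -2.326
v 4.087 1.454 -2.17
v 3.687 1.796 -2.228
v 3.239 1.919 -2.483
v 2.885 1.783 -2.853
v 2.738 1.431 -3.22
v 2.844 0.976 -3.469
v 3.169 0.561 -3.52
v 3.611 0.319 -3.357
v 4.029 0.326 -3.032
v -0.269 -0.763 3.845
v -0.021 -0.475 3.29
v 0.701 -0.665 4.33
v 0.949 -0.377 3.775
v 0.496 -0.05 4.149
v -0.104 -0.11 3.849
v 0.784 -1.03 3.771
v 0.184 -1.09 3.471
v 0.63 -0.64 3.244
v 0.452 -0.035 3.478
v 0.228 -1.105 4.142
v 0.05 -0.5 4.376
v -0.23 -0.627 3.525
v 0.91 -0.513 4.095
v 0.643 -0.32 4.315
v 0.79 -0.151 3.989
v -0.279 -0.413 3.854
v -0.133 -0.244 3.527
v 0.171 0.006 4.033
v 0.813 -0.896 4.093
v 0.959 -0.727 3.766
v -0.11 -0.989 3.631
v 0.037 -0.82 3.305
v 0.509 -1.146 3.587
v 0.299 -0.555 3.172
v 0.869 -0.498 3.457
v 0.771 -0.881 3.454
v 0.419 -0.917 3.278
v 0.194 -0.199 3.309
v 0.764 -0.142 3.594
v 0.498 0.05 3.814
v 0.145 0.015 3.638
v 0.577 -0.296 3.282
v -0.084 -0.998 4.026
v 0.486 -0.941 4.311
v 0.535 -1.155 3.982
v 0.182 -1.19 3.806
v -0.189 -0.642 4.163
v 0.381 -0.585 4.448
v 0.261 -0.223 4.342
v -0.091 -0.259 4.166
v 0.103 -0.844 4.338
v 1.501 3.03 -0.875
v 1.902 2.743 -1.069
v 2.76 3.083 0.201
v 2.359 3.37 0.395
v 1.919 3.131 -1.185
v 2.777 3.472 0.085
v 1.691 3.46 -1.119
v 2.549 3.801 0.151
v 1.352 3.537 -0.91
v 2.21 3.877 0.36
v 1.1 3.317 -0.681
v 1.958 3.657 0.589
v 1.083 2.928 -0.565
v 1.941 3.269 0.705
v 1.311 2.599 -0.631
v 2.169 2.94 0.639
v 1.65 2.523 -0.84
v 2.508 2.863 0.43
f 2 1 4
f 2 4 3
f 4 1 5
f 4 5 3
f 5 1 6
f 5 6 3
f 6 1 7
f 6 7 3
f 7 1 8
f 7 8 3
f 8 1 9
f 8 9 3
f 9 1 10
f 9 10 3
f 10 1 2
f 10 2 3
f 12 11 14
f 12 14 13
f 14 11 15
f 14 15 13
f 15 11 16
f 15 16 13
f 16 11 17
f 16 17 13
f 17 11 18
f 17 18 13
f 18 11 19
f 18 19 13
f 19 11 20
f 19 20 13
f 20 11 21
f 20 21 13
f 21 11 22
f 21 22 13
f 22 11 23
f 22 23 13
f 23 11 12
f 23 12 13
f 24 61 40
f 61 35 64
f 40 64 29
f 61 64 40
f 24 40 36
f 40 29 41
f 36 41 25
f 40 41 36
f 24 36 45
f 36 25 46
f 45 46 31
f 36 46 45
f 24 45 57
f 45 31 60
f 57 60 34
f 45 60 57
f 24 57 61
f 57 34 65
f 61 65 35
f 57 65 61
f 25 41 52
f 41 29 55
f 52 55 33
f 41 55 52
f 29 64 42
f 64 35 63
f 42 63 28
f 64 63 42
f 35 65 62
f 65 34 58
f 62 58 26
f 65 58 62
f 34 60 59
f 60 31 47
f 59 47 30
f 60 47 59
f 31 46 51
f 46 25 48
f 51 48 32
f 46 48 51
f 27 53 39
f 53 33 54
f 39 54 28
f 53 54 39
f 27 39 37
f 39 28 38
f 37 38 26
f 39 38 37
f 27 37 44
f 37 26 43
f 44 43 30
f 37 43 44
f 27 44 49
f 44 30 50
f 49 50 32
f 44 50 49
f 27 49 53
f 49 32 56
f 53 56 33
f 49 56 53
f 28 54 42
f 54 33 55
f 42 55 29
f 54 55 42
f 26 38 62
f 38 28 63
f 62 63 35
f 38 63 62
f 30 43 59
f 43 26 58
f 59 58 34
f 43 58 59
f 32 50 51
f 50 30 47
f 51 47 31
f 50 47 51
f 33 56 52
f 56 32 48
f 52 48 25
f 56 48 52
f 67 66 70
f 67 70 68
f 68 70 71
f 68 71 69
f 70 66 72
f 70 72 71
f 71 72 73
f 71 73 69
f 72 66 74
f 72 74 73
f 73 74 75
f 73 75 69
f 74 66 76
f 74 76 75
f 75 76 77
f 75 77 69
f 76 66 78
f 76 78 77
f 77 78 79
f 77 79 69
f 78 66 80
f 78 80 79
f 79 80 81
f 79 81 69
f 80 66 82
f 80 82 81
f 81 82 83
f 81 83 69
f 82 66 67
f 82 67 83
f 83 67 68
f 83 68 69



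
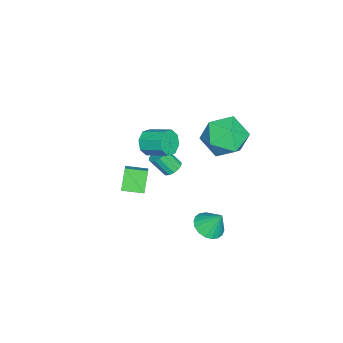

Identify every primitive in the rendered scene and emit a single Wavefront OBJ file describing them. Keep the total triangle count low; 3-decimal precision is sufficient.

v 0.302 -1.14 0.023
v 0.56 -1.476 -0.26
v 0.657 -2.137 0.614
v 0.398 -1.8 0.897
v 0.744 -1.316 -0.159
v 0.841 -1.976 0.715
v 0.81 -1.108 -0.01
v 0.906 -1.769 0.865
v 0.739 -0.909 0.149
v 0.836 -1.57 1.023
v 0.551 -0.772 0.273
v 0.648 -1.433 1.147
v 0.296 -0.733 0.331
v 0.393 -1.394 1.205
v 0.043 -0.803 0.306
v 0.14 -1.464 1.18
v -0.141 -0.964 0.205
v -0.044 -1.624 1.079
v -0.206 -1.171 0.055
v -0.11 -1.832 0.93
v -0.136 -1.37 -0.103
v -0.039 -2.031 0.771
v 0.052 -1.507 -0.227
v 0.149 -2.168 0.647
v 0.307 -1.546 -0.285
v 0.404 -2.207 0.589
v -1.894 1.269 1.743
v -1.089 2.034 2.223
v -0.551 -0.154 1.757
v 0.254 0.611 2.237
v -0.692 0.239 2.892
v -1.522 1.118 2.883
v -0.118 0.762 1.097
v -0.948 1.641 1.088
v 0.008 1.72 1.823
v -0.346 1.397 2.933
v -1.294 0.483 1.047
v -1.648 0.16 2.157
v 1.049 -2.028 2.284
v 1.566 -1.93 1.837
v 1.767 -0.834 2.309
v 1.251 -0.932 2.756
v 1.101 -1.764 1.649
v 1.303 -0.668 2.121
v 0.606 -1.752 1.833
v 0.808 -0.656 2.305
v 0.371 -1.902 2.281
v 0.572 -0.806 2.753
v 0.533 -2.126 2.731
v 0.734 -1.03 3.203
v 0.997 -2.292 2.919
v 1.199 -1.196 3.391
v 1.492 -2.304 2.735
v 1.694 -1.208 3.207
v 1.728 -2.154 2.287
v 1.929 -1.058 2.759
v 0.213 0.588 -3.809
v 0.633 1.156 -4.184
v 0.287 1.232 -2.751
v 0.297 1.265 -4.227
v -0.056 1.24 -4.187
v -0.355 1.086 -4.072
v -0.542 0.833 -3.905
v -0.58 0.531 -3.719
v -0.46 0.241 -3.551
v -0.207 0.02 -3.434
v 0.129 -0.089 -3.391
v 0.482 -0.064 -3.431
v 0.782 0.091 -3.545
v 0.969 0.344 -3.712
v 1.006 0.645 -3.898
v 0.886 0.935 -4.067
v -2.238 -4.386 -3.042
v -1.325 -4.059 -2.319
v -2.512 -3.338 -3.17
v -1.599 -3.012 -2.446
v -1.481 -4.308 -4.034
v -0.568 -3.982 -3.31
v -1.755 -3.261 -4.161
v -0.842 -2.934 -3.438
f 2 1 5
f 2 5 3
f 3 5 6
f 3 6 4
f 5 1 7
f 5 7 6
f 6 7 8
f 6 8 4
f 7 1 9
f 7 9 8
f 8 9 10
f 8 10 4
f 9 1 11
f 9 11 10
f 10 11 12
f 10 12 4
f 11 1 13
f 11 13 12
f 12 13 14
f 12 14 4
f 13 1 15
f 13 15 14
f 14 15 16
f 14 16 4
f 15 1 17
f 15 17 16
f 16 17 18
f 16 18 4
f 17 1 19
f 17 19 18
f 18 19 20
f 18 20 4
f 19 1 21
f 19 21 20
f 20 21 22
f 20 22 4
f 21 1 23
f 21 23 22
f 22 23 24
f 22 24 4
f 23 1 25
f 23 25 24
f 24 25 26
f 24 26 4
f 25 1 2
f 25 2 26
f 26 2 3
f 26 3 4
f 27 38 32
f 27 32 28
f 27 28 34
f 27 34 37
f 27 37 38
f 28 32 36
f 32 38 31
f 38 37 29
f 37 34 33
f 34 28 35
f 30 36 31
f 30 31 29
f 30 29 33
f 30 33 35
f 30 35 36
f 31 36 32
f 29 31 38
f 33 29 37
f 35 33 34
f 36 35 28
f 40 39 43
f 40 43 41
f 41 43 44
f 41 44 42
f 43 39 45
f 43 45 44
f 44 45 46
f 44 46 42
f 45 39 47
f 45 47 46
f 46 47 48
f 46 48 42
f 47 39 49
f 47 49 48
f 48 49 50
f 48 50 42
f 49 39 51
f 49 51 50
f 50 51 52
f 50 52 42
f 51 39 53
f 51 53 52
f 52 53 54
f 52 54 42
f 53 39 55
f 53 55 54
f 54 55 56
f 54 56 42
f 55 39 40
f 55 40 56
f 56 40 41
f 56 41 42
f 58 57 60
f 58 60 59
f 60 57 61
f 60 61 59
f 61 57 62
f 61 62 59
f 62 57 63
f 62 63 59
f 63 57 64
f 63 64 59
f 64 57 65
f 64 65 59
f 65 57 66
f 65 66 59
f 66 57 67
f 66 67 59
f 67 57 68
f 67 68 59
f 68 57 69
f 68 69 59
f 69 57 70
f 69 70 59
f 70 57 71
f 70 71 59
f 71 57 72
f 71 72 59
f 72 57 58
f 72 58 59
f 74 76 73
f 77 74 73
f 73 76 75
f 75 77 73
f 74 80 76
f 78 74 77
f 78 80 74
f 76 80 75
f 79 77 75
f 75 80 79
f 79 78 77
f 80 78 79



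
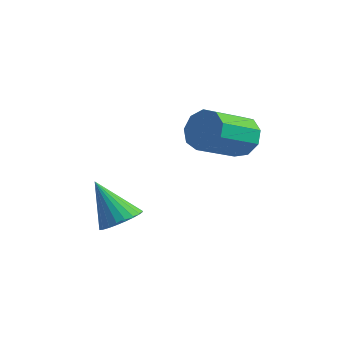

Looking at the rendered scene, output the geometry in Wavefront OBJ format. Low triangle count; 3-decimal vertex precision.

v -2.603 -0.169 -2.926
v -2.098 -0.85 -2.692
v -3.677 -0.391 -1.254
v -1.928 -0.589 -2.548
v -1.861 -0.263 -2.462
v -1.907 0.077 -2.447
v -2.059 0.379 -2.504
v -2.294 0.598 -2.626
v -2.575 0.701 -2.793
v -2.861 0.671 -2.981
v -3.108 0.513 -3.16
v -3.278 0.251 -3.304
v -3.345 -0.074 -3.39
v -3.299 -0.414 -3.406
v -3.147 -0.717 -3.348
v -2.912 -0.936 -3.227
v -2.63 -1.038 -3.059
v -2.344 -1.008 -2.872
v -1.106 4.526 0.144
v -0.322 4.688 0.656
v -0.53 2.876 1.548
v -1.314 2.714 1.036
v -0.845 4.905 0.975
v -1.053 3.093 1.867
v -1.49 4.945 0.905
v -1.698 3.133 1.797
v -1.955 4.788 0.479
v -2.163 2.977 1.371
v -2.023 4.509 -0.104
v -2.231 2.698 0.789
v -1.662 4.238 -0.571
v -1.87 2.426 0.322
v -1.041 4.101 -0.703
v -1.249 2.289 0.189
v -0.45 4.163 -0.44
v -0.658 2.352 0.453
v -0.166 4.395 0.097
v -0.374 2.583 0.989
f 2 1 4
f 2 4 3
f 4 1 5
f 4 5 3
f 5 1 6
f 5 6 3
f 6 1 7
f 6 7 3
f 7 1 8
f 7 8 3
f 8 1 9
f 8 9 3
f 9 1 10
f 9 10 3
f 10 1 11
f 10 11 3
f 11 1 12
f 11 12 3
f 12 1 13
f 12 13 3
f 13 1 14
f 13 14 3
f 14 1 15
f 14 15 3
f 15 1 16
f 15 16 3
f 16 1 17
f 16 17 3
f 17 1 18
f 17 18 3
f 18 1 2
f 18 2 3
f 20 19 23
f 20 23 21
f 21 23 24
f 21 24 22
f 23 19 25
f 23 25 24
f 24 25 26
f 24 26 22
f 25 19 27
f 25 27 26
f 26 27 28
f 26 28 22
f 27 19 29
f 27 29 28
f 28 29 30
f 28 30 22
f 29 19 31
f 29 31 30
f 30 31 32
f 30 32 22
f 31 19 33
f 31 33 32
f 32 33 34
f 32 34 22
f 33 19 35
f 33 35 34
f 34 35 36
f 34 36 22
f 35 19 37
f 35 37 36
f 36 37 38
f 36 38 22
f 37 19 20
f 37 20 38
f 38 20 21
f 38 21 22



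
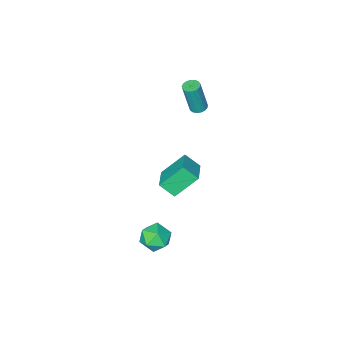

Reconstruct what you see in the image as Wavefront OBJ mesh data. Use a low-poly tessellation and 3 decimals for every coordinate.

v -1.527 -2.676 -3.208
v -1.025 -3.381 -2.466
v -2.714 -2.129 -1.884
v -2.211 -2.834 -1.142
v -0.549 -1.546 -2.798
v -0.046 -2.251 -2.056
v -1.735 -0.999 -1.474
v -1.233 -1.704 -0.732
v 1.003 0.234 -3.5
v 1.843 0.183 -3.045
v 1.577 -0.623 -4.655
v 2.417 -0.674 -4.2
v 1.652 -1.128 -3.846
v 1.298 -0.598 -3.132
v 2.122 0.158 -4.568
v 1.768 0.688 -3.854
v 2.535 0.136 -3.705
v 2.244 -0.659 -3.259
v 1.176 0.219 -4.441
v 0.885 -0.576 -3.995
v -3.384 -3.188 2.118
v -3.025 -3.521 2.018
v -2.637 -3.686 3.963
v -2.996 -3.352 4.062
v -2.911 -3.311 2.013
v -2.523 -3.476 3.958
v -2.905 -3.072 2.032
v -2.517 -3.237 3.977
v -3.009 -2.86 2.071
v -2.621 -3.025 4.015
v -3.198 -2.723 2.12
v -2.811 -2.888 4.065
v -3.431 -2.692 2.169
v -3.043 -2.857 4.114
v -3.652 -2.775 2.206
v -3.265 -2.94 4.151
v -3.812 -2.952 2.223
v -3.425 -3.117 4.168
v -3.874 -3.183 2.216
v -3.486 -3.348 4.161
v -3.824 -3.415 2.186
v -3.436 -3.58 4.131
v -3.672 -3.595 2.141
v -3.285 -3.76 4.085
v -3.455 -3.682 2.09
v -3.067 -3.847 4.035
v -3.221 -3.655 2.046
v -2.834 -3.82 3.99
f 2 4 1
f 5 2 1
f 1 4 3
f 3 5 1
f 2 8 4
f 6 2 5
f 6 8 2
f 4 8 3
f 7 5 3
f 3 8 7
f 7 6 5
f 8 6 7
f 9 20 14
f 9 14 10
f 9 10 16
f 9 16 19
f 9 19 20
f 10 14 18
f 14 20 13
f 20 19 11
f 19 16 15
f 16 10 17
f 12 18 13
f 12 13 11
f 12 11 15
f 12 15 17
f 12 17 18
f 13 18 14
f 11 13 20
f 15 11 19
f 17 15 16
f 18 17 10
f 22 21 25
f 22 25 23
f 23 25 26
f 23 26 24
f 25 21 27
f 25 27 26
f 26 27 28
f 26 28 24
f 27 21 29
f 27 29 28
f 28 29 30
f 28 30 24
f 29 21 31
f 29 31 30
f 30 31 32
f 30 32 24
f 31 21 33
f 31 33 32
f 32 33 34
f 32 34 24
f 33 21 35
f 33 35 34
f 34 35 36
f 34 36 24
f 35 21 37
f 35 37 36
f 36 37 38
f 36 38 24
f 37 21 39
f 37 39 38
f 38 39 40
f 38 40 24
f 39 21 41
f 39 41 40
f 40 41 42
f 40 42 24
f 41 21 43
f 41 43 42
f 42 43 44
f 42 44 24
f 43 21 45
f 43 45 44
f 44 45 46
f 44 46 24
f 45 21 47
f 45 47 46
f 46 47 48
f 46 48 24
f 47 21 22
f 47 22 48
f 48 22 23
f 48 23 24



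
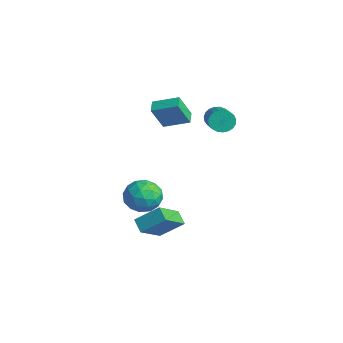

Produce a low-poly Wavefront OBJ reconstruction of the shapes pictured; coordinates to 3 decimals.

v -0.178 1.353 3.149
v 0.212 1.783 2.691
v 2.048 1.038 3.552
v 1.658 0.607 4.011
v 0.173 1.968 2.934
v 2.008 1.223 3.795
v 0.073 2.046 3.215
v 1.908 1.301 4.076
v -0.07 2.004 3.484
v 1.765 1.259 4.345
v -0.232 1.849 3.695
v 1.603 1.104 4.556
v -0.384 1.609 3.812
v 1.451 0.864 4.673
v -0.501 1.324 3.814
v 1.334 0.579 4.676
v -0.562 1.045 3.702
v 1.273 0.3 4.563
v -0.556 0.818 3.494
v 1.279 0.073 4.355
v -0.485 0.684 3.226
v 1.35 -0.061 4.087
v -0.361 0.665 2.945
v 1.475 -0.08 3.806
v -0.205 0.766 2.7
v 1.63 0.02 3.561
v -0.044 0.967 2.532
v 1.791 0.222 3.393
v 0.093 1.236 2.471
v 1.929 0.491 3.332
v 0.184 1.524 2.527
v 2.019 0.779 3.388
v -2 -0.905 2.825
v -1.868 -1.718 4.346
v -1.043 0.226 3.346
v -0.912 -0.587 4.868
v -1.368 -1.313 2.552
v -1.237 -2.126 4.074
v -0.412 -0.182 3.074
v -0.28 -0.995 4.595
v -2.476 -1.457 -3.473
v -1.664 -1.266 -2.643
v -2.176 -3.334 -3.337
v -1.364 -3.143 -2.507
v -2.5 -2.939 -2.276
v -2.686 -1.779 -2.36
v -1.154 -2.821 -3.62
v -1.34 -1.661 -3.704
v -0.847 -2.11 -2.733
v -1.678 -2.182 -1.903
v -2.162 -2.418 -4.077
v -2.993 -2.49 -3.247
v -2.096 -1.197 -3.07
v -1.744 -3.403 -2.91
v -2.412 -3.283 -2.774
v -1.934 -3.171 -2.286
v -2.697 -1.498 -2.904
v -2.219 -1.386 -2.416
v -2.711 -2.369 -2.2
v -1.621 -3.214 -3.564
v -1.143 -3.102 -3.076
v -1.906 -1.429 -3.694
v -1.428 -1.317 -3.206
v -1.129 -2.231 -3.78
v -1.138 -1.581 -2.635
v -0.962 -2.684 -2.555
v -0.839 -2.494 -3.209
v -0.948 -1.813 -3.259
v -1.627 -1.623 -2.147
v -1.451 -2.727 -2.067
v -2.119 -2.606 -1.931
v -2.228 -1.925 -1.981
v -1.147 -2.119 -2.2
v -2.389 -1.873 -3.913
v -2.213 -2.977 -3.833
v -1.612 -2.675 -3.999
v -1.721 -1.994 -4.049
v -2.878 -1.916 -3.425
v -2.702 -3.019 -3.345
v -2.892 -2.787 -2.721
v -3.001 -2.106 -2.771
v -2.693 -2.481 -3.78
v 2.436 -3.516 -3.215
v 3.135 -5.003 -2.039
v 1.663 -3.487 -2.718
v 2.361 -4.973 -1.542
v 3.119 -2.407 -2.218
v 3.817 -3.893 -1.042
v 2.345 -2.377 -1.721
v 3.044 -3.864 -0.545
f 2 1 5
f 2 5 3
f 3 5 6
f 3 6 4
f 5 1 7
f 5 7 6
f 6 7 8
f 6 8 4
f 7 1 9
f 7 9 8
f 8 9 10
f 8 10 4
f 9 1 11
f 9 11 10
f 10 11 12
f 10 12 4
f 11 1 13
f 11 13 12
f 12 13 14
f 12 14 4
f 13 1 15
f 13 15 14
f 14 15 16
f 14 16 4
f 15 1 17
f 15 17 16
f 16 17 18
f 16 18 4
f 17 1 19
f 17 19 18
f 18 19 20
f 18 20 4
f 19 1 21
f 19 21 20
f 20 21 22
f 20 22 4
f 21 1 23
f 21 23 22
f 22 23 24
f 22 24 4
f 23 1 25
f 23 25 24
f 24 25 26
f 24 26 4
f 25 1 27
f 25 27 26
f 26 27 28
f 26 28 4
f 27 1 29
f 27 29 28
f 28 29 30
f 28 30 4
f 29 1 31
f 29 31 30
f 30 31 32
f 30 32 4
f 31 1 2
f 31 2 32
f 32 2 3
f 32 3 4
f 34 36 33
f 37 34 33
f 33 36 35
f 35 37 33
f 34 40 36
f 38 34 37
f 38 40 34
f 36 40 35
f 39 37 35
f 35 40 39
f 39 38 37
f 40 38 39
f 41 78 57
f 78 52 81
f 57 81 46
f 78 81 57
f 41 57 53
f 57 46 58
f 53 58 42
f 57 58 53
f 41 53 62
f 53 42 63
f 62 63 48
f 53 63 62
f 41 62 74
f 62 48 77
f 74 77 51
f 62 77 74
f 41 74 78
f 74 51 82
f 78 82 52
f 74 82 78
f 42 58 69
f 58 46 72
f 69 72 50
f 58 72 69
f 46 81 59
f 81 52 80
f 59 80 45
f 81 80 59
f 52 82 79
f 82 51 75
f 79 75 43
f 82 75 79
f 51 77 76
f 77 48 64
f 76 64 47
f 77 64 76
f 48 63 68
f 63 42 65
f 68 65 49
f 63 65 68
f 44 70 56
f 70 50 71
f 56 71 45
f 70 71 56
f 44 56 54
f 56 45 55
f 54 55 43
f 56 55 54
f 44 54 61
f 54 43 60
f 61 60 47
f 54 60 61
f 44 61 66
f 61 47 67
f 66 67 49
f 61 67 66
f 44 66 70
f 66 49 73
f 70 73 50
f 66 73 70
f 45 71 59
f 71 50 72
f 59 72 46
f 71 72 59
f 43 55 79
f 55 45 80
f 79 80 52
f 55 80 79
f 47 60 76
f 60 43 75
f 76 75 51
f 60 75 76
f 49 67 68
f 67 47 64
f 68 64 48
f 67 64 68
f 50 73 69
f 73 49 65
f 69 65 42
f 73 65 69
f 84 86 83
f 87 84 83
f 83 86 85
f 85 87 83
f 84 90 86
f 88 84 87
f 88 90 84
f 86 90 85
f 89 87 85
f 85 90 89
f 89 88 87
f 90 88 89



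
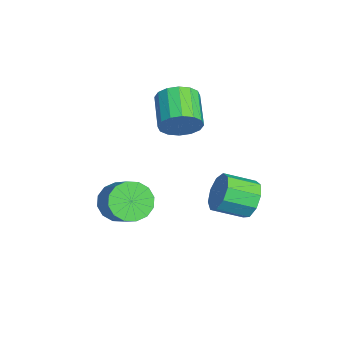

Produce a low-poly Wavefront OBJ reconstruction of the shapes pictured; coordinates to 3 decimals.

v 2.627 2.785 0.607
v 2.998 2.437 -0.219
v 3.064 1.067 0.387
v 2.693 1.415 1.213
v 3.487 2.639 0.182
v 3.553 1.268 0.788
v 3.573 2.908 0.782
v 3.639 1.538 1.389
v 3.217 3.12 1.3
v 3.283 1.75 1.907
v 2.585 3.176 1.494
v 2.65 1.805 2.1
v 1.972 3.048 1.272
v 2.038 1.678 1.879
v 1.666 2.798 0.739
v 1.732 1.427 1.346
v 1.81 2.541 0.145
v 1.876 1.171 0.751
v 2.336 2.399 -0.234
v 2.402 1.029 0.372
v -0.417 0.107 3.174
v -0.05 -0.356 3.956
v -1.696 -0.39 4.708
v -2.063 0.073 3.926
v -0.01 0.137 4.065
v -1.656 0.104 4.817
v -0.079 0.623 3.935
v -1.725 0.59 4.688
v -0.239 0.97 3.602
v -1.885 0.937 4.354
v -0.446 1.086 3.153
v -2.092 1.053 3.905
v -0.645 0.939 2.711
v -2.292 0.906 3.463
v -0.784 0.57 2.392
v -2.43 0.536 3.144
v -0.824 0.076 2.283
v -2.47 0.043 3.035
v -0.755 -0.41 2.412
v -2.401 -0.443 3.165
v -0.595 -0.757 2.746
v -2.241 -0.79 3.498
v -0.388 -0.873 3.195
v -2.034 -0.906 3.947
v -0.188 -0.726 3.637
v -1.835 -0.759 4.389
v -0.122 -2.521 -1.385
v 0.467 -3.287 -1.771
v 1.651 -2.844 -0.841
v 1.062 -2.079 -0.455
v 0.56 -2.864 -2.091
v 1.745 -2.421 -1.161
v 0.471 -2.35 -2.222
v 1.655 -1.907 -1.292
v 0.222 -1.881 -2.129
v 1.407 -1.439 -1.199
v -0.118 -1.584 -1.836
v 1.066 -1.142 -0.906
v -0.46 -1.539 -1.423
v 0.725 -1.096 -0.493
v -0.711 -1.756 -0.999
v 0.473 -1.313 -0.069
v -0.805 -2.179 -0.679
v 0.38 -1.736 0.251
v -0.715 -2.693 -0.548
v 0.469 -2.25 0.382
v -0.467 -3.161 -0.641
v 0.718 -2.719 0.289
v -0.126 -3.458 -0.934
v 1.058 -3.016 -0.004
v 0.215 -3.504 -1.347
v 1.4 -3.061 -0.417
f 2 1 5
f 2 5 3
f 3 5 6
f 3 6 4
f 5 1 7
f 5 7 6
f 6 7 8
f 6 8 4
f 7 1 9
f 7 9 8
f 8 9 10
f 8 10 4
f 9 1 11
f 9 11 10
f 10 11 12
f 10 12 4
f 11 1 13
f 11 13 12
f 12 13 14
f 12 14 4
f 13 1 15
f 13 15 14
f 14 15 16
f 14 16 4
f 15 1 17
f 15 17 16
f 16 17 18
f 16 18 4
f 17 1 19
f 17 19 18
f 18 19 20
f 18 20 4
f 19 1 2
f 19 2 20
f 20 2 3
f 20 3 4
f 22 21 25
f 22 25 23
f 23 25 26
f 23 26 24
f 25 21 27
f 25 27 26
f 26 27 28
f 26 28 24
f 27 21 29
f 27 29 28
f 28 29 30
f 28 30 24
f 29 21 31
f 29 31 30
f 30 31 32
f 30 32 24
f 31 21 33
f 31 33 32
f 32 33 34
f 32 34 24
f 33 21 35
f 33 35 34
f 34 35 36
f 34 36 24
f 35 21 37
f 35 37 36
f 36 37 38
f 36 38 24
f 37 21 39
f 37 39 38
f 38 39 40
f 38 40 24
f 39 21 41
f 39 41 40
f 40 41 42
f 40 42 24
f 41 21 43
f 41 43 42
f 42 43 44
f 42 44 24
f 43 21 45
f 43 45 44
f 44 45 46
f 44 46 24
f 45 21 22
f 45 22 46
f 46 22 23
f 46 23 24
f 48 47 51
f 48 51 49
f 49 51 52
f 49 52 50
f 51 47 53
f 51 53 52
f 52 53 54
f 52 54 50
f 53 47 55
f 53 55 54
f 54 55 56
f 54 56 50
f 55 47 57
f 55 57 56
f 56 57 58
f 56 58 50
f 57 47 59
f 57 59 58
f 58 59 60
f 58 60 50
f 59 47 61
f 59 61 60
f 60 61 62
f 60 62 50
f 61 47 63
f 61 63 62
f 62 63 64
f 62 64 50
f 63 47 65
f 63 65 64
f 64 65 66
f 64 66 50
f 65 47 67
f 65 67 66
f 66 67 68
f 66 68 50
f 67 47 69
f 67 69 68
f 68 69 70
f 68 70 50
f 69 47 71
f 69 71 70
f 70 71 72
f 70 72 50
f 71 47 48
f 71 48 72
f 72 48 49
f 72 49 50



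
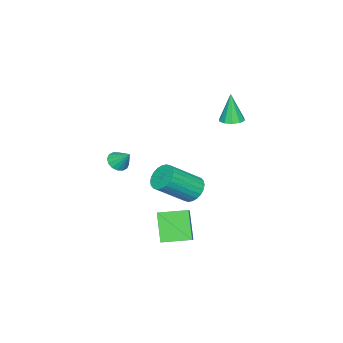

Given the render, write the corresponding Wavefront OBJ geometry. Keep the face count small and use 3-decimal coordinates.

v 1.779 -3.498 1.642
v 2.176 -3.888 1.937
v 1.921 -2.722 2.478
v 2.364 -3.71 1.739
v 2.396 -3.475 1.515
v 2.262 -3.246 1.325
v 1.998 -3.085 1.22
v 1.676 -3.035 1.228
v 1.382 -3.108 1.347
v 1.193 -3.287 1.545
v 1.162 -3.522 1.769
v 1.296 -3.751 1.959
v 1.56 -3.912 2.064
v 1.882 -3.962 2.056
v -0.478 -0.487 -0.717
v 0.136 -0.399 -1.268
v 1.513 -1.405 0.106
v 0.898 -1.493 0.657
v 0.165 -0.126 -1.097
v 1.542 -1.132 0.277
v 0.096 0.093 -0.868
v 1.473 -0.914 0.506
v -0.06 0.223 -0.616
v 1.316 -0.783 0.758
v -0.28 0.245 -0.38
v 1.096 -0.761 0.995
v -0.53 0.156 -0.194
v 0.846 -0.851 1.18
v -0.773 -0.031 -0.089
v 0.604 -1.038 1.286
v -0.97 -0.288 -0.079
v 0.406 -1.294 1.295
v -1.093 -0.575 -0.166
v 0.284 -1.581 1.208
v -1.122 -0.848 -0.337
v 0.255 -1.854 1.037
v -1.053 -1.066 -0.566
v 0.324 -2.073 0.808
v -0.896 -1.197 -0.818
v 0.48 -2.203 0.556
v -0.676 -1.219 -1.055
v 0.7 -2.225 0.32
v -0.426 -1.129 -1.24
v 0.95 -2.136 0.134
v -0.184 -0.942 -1.346
v 1.193 -1.949 0.029
v 0.014 -0.686 -1.355
v 1.39 -1.692 0.019
v 1.661 -1.035 -3.617
v 0.865 -1.705 -2.124
v 0.846 0.297 -3.454
v 0.05 -0.373 -1.961
v 2.99 -0.347 -2.599
v 2.194 -1.017 -1.106
v 2.175 0.985 -2.436
v 1.379 0.315 -0.943
v -3.366 0.152 3.117
v -2.705 0.075 3.187
v -3.574 -0.052 4.863
v -2.791 0.478 3.223
v -3.097 0.757 3.219
v -3.506 0.804 3.176
v -3.862 0.603 3.111
v -4.028 0.229 3.047
v -3.942 -0.175 3.011
v -3.636 -0.453 3.015
v -3.227 -0.501 3.058
v -2.871 -0.299 3.123
f 2 1 4
f 2 4 3
f 4 1 5
f 4 5 3
f 5 1 6
f 5 6 3
f 6 1 7
f 6 7 3
f 7 1 8
f 7 8 3
f 8 1 9
f 8 9 3
f 9 1 10
f 9 10 3
f 10 1 11
f 10 11 3
f 11 1 12
f 11 12 3
f 12 1 13
f 12 13 3
f 13 1 14
f 13 14 3
f 14 1 2
f 14 2 3
f 16 15 19
f 16 19 17
f 17 19 20
f 17 20 18
f 19 15 21
f 19 21 20
f 20 21 22
f 20 22 18
f 21 15 23
f 21 23 22
f 22 23 24
f 22 24 18
f 23 15 25
f 23 25 24
f 24 25 26
f 24 26 18
f 25 15 27
f 25 27 26
f 26 27 28
f 26 28 18
f 27 15 29
f 27 29 28
f 28 29 30
f 28 30 18
f 29 15 31
f 29 31 30
f 30 31 32
f 30 32 18
f 31 15 33
f 31 33 32
f 32 33 34
f 32 34 18
f 33 15 35
f 33 35 34
f 34 35 36
f 34 36 18
f 35 15 37
f 35 37 36
f 36 37 38
f 36 38 18
f 37 15 39
f 37 39 38
f 38 39 40
f 38 40 18
f 39 15 41
f 39 41 40
f 40 41 42
f 40 42 18
f 41 15 43
f 41 43 42
f 42 43 44
f 42 44 18
f 43 15 45
f 43 45 44
f 44 45 46
f 44 46 18
f 45 15 47
f 45 47 46
f 46 47 48
f 46 48 18
f 47 15 16
f 47 16 48
f 48 16 17
f 48 17 18
f 50 52 49
f 53 50 49
f 49 52 51
f 51 53 49
f 50 56 52
f 54 50 53
f 54 56 50
f 52 56 51
f 55 53 51
f 51 56 55
f 55 54 53
f 56 54 55
f 58 57 60
f 58 60 59
f 60 57 61
f 60 61 59
f 61 57 62
f 61 62 59
f 62 57 63
f 62 63 59
f 63 57 64
f 63 64 59
f 64 57 65
f 64 65 59
f 65 57 66
f 65 66 59
f 66 57 67
f 66 67 59
f 67 57 68
f 67 68 59
f 68 57 58
f 68 58 59



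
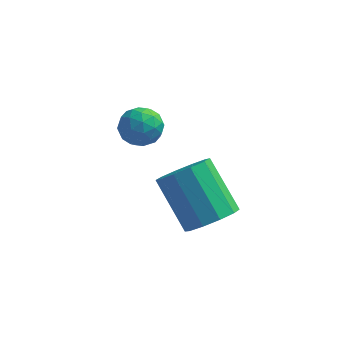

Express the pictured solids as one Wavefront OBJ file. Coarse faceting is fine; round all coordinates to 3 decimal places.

v 0.63 -1.189 3.168
v 1.358 -0.829 3.481
v 0.318 0.109 4.824
v -0.41 -0.251 4.512
v 1.161 -0.503 3.101
v 0.122 0.434 4.444
v 0.761 -0.439 2.747
v -0.278 0.498 4.09
v 0.311 -0.661 2.554
v -0.728 0.276 3.897
v -0.017 -1.085 2.596
v -1.056 -0.148 3.939
v -0.098 -1.549 2.856
v -1.138 -0.611 4.199
v 0.098 -1.874 3.236
v -0.941 -0.937 4.579
v 0.498 -1.938 3.59
v -0.541 -1.001 4.933
v 0.948 -1.716 3.783
v -0.091 -0.779 5.126
v 1.276 -1.292 3.741
v 0.237 -0.355 5.084
v -2.707 2.626 4.333
v -2.414 2.906 3.693
v -1.966 1.654 4.247
v -1.673 1.934 3.607
v -1.534 2.276 4.268
v -1.992 2.877 4.321
v -2.388 1.683 3.619
v -2.846 2.284 3.672
v -2.217 2.323 3.252
v -1.69 2.689 3.653
v -2.69 1.871 4.287
v -2.163 2.237 4.688
v -2.625 2.851 4.021
v -1.755 1.709 3.919
v -1.673 1.91 4.308
v -1.501 2.074 3.932
v -2.377 2.834 4.39
v -2.206 2.999 4.014
v -1.688 2.628 4.351
v -2.174 1.561 3.926
v -2.003 1.726 3.55
v -2.879 2.486 4.008
v -2.707 2.65 3.632
v -2.692 1.932 3.589
v -2.338 2.673 3.385
v -1.902 2.102 3.334
v -2.322 1.955 3.341
v -2.591 2.308 3.373
v -2.028 2.888 3.621
v -1.592 2.317 3.57
v -1.511 2.518 3.959
v -1.78 2.871 3.99
v -1.912 2.546 3.361
v -2.788 2.243 4.37
v -2.352 1.672 4.319
v -2.6 1.689 3.95
v -2.869 2.042 3.981
v -2.478 2.458 4.606
v -2.042 1.887 4.555
v -1.789 2.252 4.567
v -2.058 2.605 4.599
v -2.468 2.014 4.579
f 2 1 5
f 2 5 3
f 3 5 6
f 3 6 4
f 5 1 7
f 5 7 6
f 6 7 8
f 6 8 4
f 7 1 9
f 7 9 8
f 8 9 10
f 8 10 4
f 9 1 11
f 9 11 10
f 10 11 12
f 10 12 4
f 11 1 13
f 11 13 12
f 12 13 14
f 12 14 4
f 13 1 15
f 13 15 14
f 14 15 16
f 14 16 4
f 15 1 17
f 15 17 16
f 16 17 18
f 16 18 4
f 17 1 19
f 17 19 18
f 18 19 20
f 18 20 4
f 19 1 21
f 19 21 20
f 20 21 22
f 20 22 4
f 21 1 2
f 21 2 22
f 22 2 3
f 22 3 4
f 23 60 39
f 60 34 63
f 39 63 28
f 60 63 39
f 23 39 35
f 39 28 40
f 35 40 24
f 39 40 35
f 23 35 44
f 35 24 45
f 44 45 30
f 35 45 44
f 23 44 56
f 44 30 59
f 56 59 33
f 44 59 56
f 23 56 60
f 56 33 64
f 60 64 34
f 56 64 60
f 24 40 51
f 40 28 54
f 51 54 32
f 40 54 51
f 28 63 41
f 63 34 62
f 41 62 27
f 63 62 41
f 34 64 61
f 64 33 57
f 61 57 25
f 64 57 61
f 33 59 58
f 59 30 46
f 58 46 29
f 59 46 58
f 30 45 50
f 45 24 47
f 50 47 31
f 45 47 50
f 26 52 38
f 52 32 53
f 38 53 27
f 52 53 38
f 26 38 36
f 38 27 37
f 36 37 25
f 38 37 36
f 26 36 43
f 36 25 42
f 43 42 29
f 36 42 43
f 26 43 48
f 43 29 49
f 48 49 31
f 43 49 48
f 26 48 52
f 48 31 55
f 52 55 32
f 48 55 52
f 27 53 41
f 53 32 54
f 41 54 28
f 53 54 41
f 25 37 61
f 37 27 62
f 61 62 34
f 37 62 61
f 29 42 58
f 42 25 57
f 58 57 33
f 42 57 58
f 31 49 50
f 49 29 46
f 50 46 30
f 49 46 50
f 32 55 51
f 55 31 47
f 51 47 24
f 55 47 51

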